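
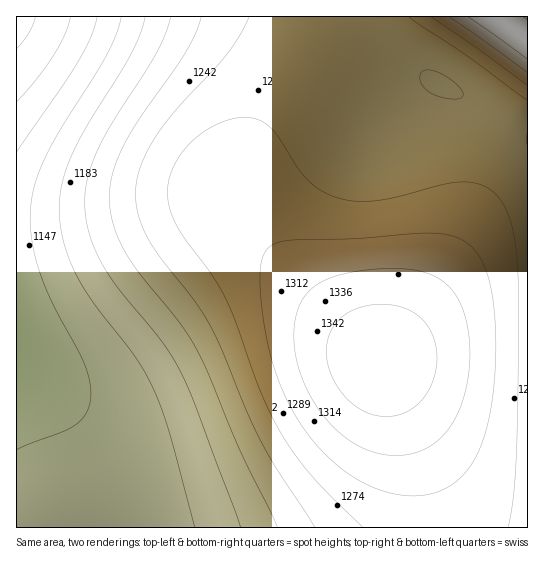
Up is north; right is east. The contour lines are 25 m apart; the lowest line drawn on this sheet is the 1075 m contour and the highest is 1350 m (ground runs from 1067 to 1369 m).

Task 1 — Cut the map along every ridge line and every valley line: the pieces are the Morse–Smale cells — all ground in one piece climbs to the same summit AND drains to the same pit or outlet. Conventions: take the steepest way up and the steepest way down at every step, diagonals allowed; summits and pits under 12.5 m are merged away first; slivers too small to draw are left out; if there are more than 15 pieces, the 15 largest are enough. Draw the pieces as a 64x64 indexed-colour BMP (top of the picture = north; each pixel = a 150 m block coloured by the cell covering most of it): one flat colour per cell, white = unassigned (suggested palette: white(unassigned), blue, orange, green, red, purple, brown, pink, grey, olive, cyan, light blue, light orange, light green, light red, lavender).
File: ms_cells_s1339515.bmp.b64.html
<image width="64" height="64" href="data:image/bmp;base64,Qk12CAAAAAAAAHYAAAAoAAAAQAAAAEAAAAABAAQAAAAAAAAIAAATCwAAEwsAABAAAAAAAAAA////ALR3HwAOf/8ALKAsACgn1gC9Z5QAS1aMAMJ34wB/f38AIr28AM++FwDox64AeLv/AIrfmACWmP8A1bDFABERERERERERERERERERERERERERERERERERERERERERERERERERERERERERERERERERERERERERERERERERERERERERERERERERERERERERERERERERERERERERERERERERERERERERERERERERERERERERERERERERERERERERERERERERERERERERERERERERERERERERERERERERERERERERERERERERERERERERERERERERERERERERERERERERERERERERERERERERERERERERERERERERERERERERERERERERERERERERERERERERERERERERERERERERERERERERERERERERERERERERERERERERERERERERERERERERERERERERERERERERERERERERERERERERERERERERERERERERERERERERERERERERERERERERERERERERERERERERERERERERERERERERERERERERERERERERERERERERERERERERERERERERERERERERERERERERERERERERERERERERERERERERERERERERERERERERERERERERERERERERERERERERERERERERERERERERERERERERERERERERERERERERERERERERERERERERERERERERERERERERERERERERERERERERERERERERERERERERERERERERERERERERERERERERERERERERERERERERERERERERERERERERERERERERERERERERERERERERERERERERERERERERERERERERERERERERERERERERERERERERERERERERERERERERERERERERERERERERERERERERERERERERERERERERERERERERERERERERERERERERERERERERERERERERERERERERERERERERERERERERERERERERERERERERERERERERERERERERERERERERERERERERERERERERERERERERERERERERERERERERERERERERERERERERERERERERERERERERERERERERERERERERERERERERERERERERERERERERERERERERERERERERERERERERERERERERERERERERERERERERERERERERERERERERERERERERERERERERERERERERERERERERERERERERERERERERERERERERERERERERERERERERERERERERERERERERERERERERERERERERERERERERERERERERERERERERERERERERERERERERERERERERERERERERERERERERERERERERERERERERERERERERERERERERERERERERERERERERERERERERERERERERERERERERERERERERERERERERERERERERERERERERERERERERERERERERERERERERERERERERERERERERERERERERERERERERERERERERERERERERERERERERERERERERERERERERERERERERERERERERERERERERERERERERERERERERERERERERERERERERERERERERERERERERERERERERERERERERERERERERERERERERERERERERERERERERERERERERERERERERERERERERERERERERERERERERERERERERERERERERERERERERERERERERERERERERERERERERERERERERERERERERERERERERERERERERERERERERERERERERERERERERERERERERERERERERERERERERERERERERERERERERERERERERERERERERERERERERERERERERERERERERERERERERERERERERERERERERERERERERERERERERERERERERERERERERERERERERERERERERERERERERERERERERERERERERERERERERERERERERERERERERERERERERERERERERERERERERERERERERERERERERERERERERERERERERERERERERERERERERERERERERERERERERERERERERERERERERERERERERERERERERERERERERERERERERERERERERERERERERERERERERERERIhERERERERERERERERERERERERERERERERERERERESIiEREREREREREREREREREREREREREREREREREREREiIiIREREREREREREREREREREREREREREREREREREREiIiIhERERERERERERERERERERERERERERERERERERIiIiIiERERERERERERERERERERERERERERERERERESIiIiIiIREREREREREREREREREREREREREREREREREiIiIiIiIhEREREREREREREREREREREREREREREREREiIiIiIiIiERERERERERERERERERERERERERERERERIiIiIiIiIiIRERERERERERERERERERERERERERERERIiIiIiIiIiIhERERERERERERERERERERERERERERERIiIiIiIiIiIiERERERERERERERERERERERERERERERIiIiIiIiIiIiMRERERERERERERERERERERERERERERIiIiIiIiIiIiMxEREREREREREREREREREREREREREREiIiIiIiIiIiMz"/>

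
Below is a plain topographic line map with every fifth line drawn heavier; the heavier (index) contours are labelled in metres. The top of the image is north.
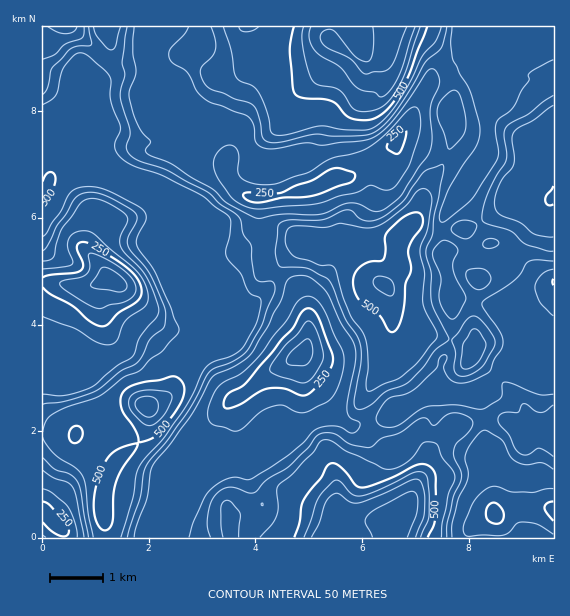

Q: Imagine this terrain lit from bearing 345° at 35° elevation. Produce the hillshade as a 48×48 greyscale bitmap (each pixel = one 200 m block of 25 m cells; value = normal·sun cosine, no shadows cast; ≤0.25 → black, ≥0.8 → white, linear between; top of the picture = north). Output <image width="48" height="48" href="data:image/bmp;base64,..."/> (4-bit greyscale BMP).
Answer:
<image width="48" height="48" href="data:image/bmp;base64,Qk32BAAAAAAAAHYAAAAoAAAAMAAAADAAAAABAAQAAAAAAIAEAAATCwAAEwsAABAAAAAAAAAAAAAAABEREQAiIiIAMzMzAERERABVVVUAZmZmAHd3dwCIiIgAmZmZAKqqqgC7u7sAzMzMAN3d3QDu7u4A////ALqId3RHmaq5mYm8qsy5iJmZYkVYrNyqvLiIiHU2mZq6mYm8qry6mZmZc0RHiru7u4Z4mYY1iZq7qpmrqay6vMuphVQ2d4mqmWaImodUeZm8y7qZqqzczv7bl2U1dmd3dVZnqohleZms7cy6uqzdzf//yXY0dmd3dVRGmodleJmb3tzd3KvMur7//IhleIiHdlRGmpdjSJmZq7vO7sq8urvf/qqYiYhlZVZnmqlyBImZmamr3uyrzMur7bqXiJhUVXh4maqVAFiZmZmavO7M3cyprLl1Z4dnZpmYmaqWMBeZmqmZmt/9zLzcq8p1VmaZiaqqmZl0MQOJq6qZmr3tuZve3LuYd3iqqszLqZhkQwBYq7uqqru7lmeb3szcurupu+/+26malkEWerzLu8u6p0NXnMzdy8yrzN7//szv64QTVorMzNy7unMjV6qZmqvMzLq87/7u3LgxREes3d3Lu5YyNHhjR5vLu5mZrO/9y6lhASNpzM3Lu6h1M1hzFIqpmZmZms7ty6mEEAEkequ6q6iIU0ioQliZmYiZmrvMzLmXZBAyNoqYmZmIhTWalUeJmJmaq7q8zLqZiFEjImh4d4mImFWbqXiZmaqqvMus26mZmYQkMkZ4ZYmImZm8u6mZmqqrzM3MyoiZmZc0VEZ3VoiIiaq926mZmqu8vN/sqImZmZlkVUV3eId3iJqruZmZmrzMvM7rdpmZmZqVV1Z3iHd3h3iZdleJmpmImrqXZ5mZmZq5ZmVnmYiId2eHdlVoiEMiWHU0WJmZmpm6ZENXmruod3iImYZWZRNFVTETeZmZmqmZczNXm7y5iImqu6l2UzZ4YyM1iZmZmZiahmd4maqph3iaq7qGQzV2RHiJmZmYiJmamImqmaqYZUZneJl2RCNVWJvLmZmYh4qqu7u7u8y6ZEh3ZlZmVUE2iJq7qZmJmZq87//tze/9plrLp1VXd2Mld2VomZmazN3u////7N7/2UfNuXZ4iHYyMyJHiZq8zczM3u7v/bzv62Wbu6iJmYdSEjV4mrzdyoZmeJve7bvO7JV6vMqZmZh1VXirvN3cuXZmVEWLu8u87qdorNypmamYiJrN7dy5mZiIh2Q1eKqr3shmm925mZmZmZvN3LmYiJh2eIZEVWirvMp1ebupmZmZmIiaqZiYd5hSI1VDMySKu7qGaJmZmZmZmHZ5qZmZiIl0EBMyEAA4uqmHeJq6mZmZmYeKqqmZiIiIZDMzIQADmpiIiaztuqmZmZmZmZmYdmaJiHZnYyAAaamImb3e3NuZmZiZmZmGZVZ4mId3ZVIAKLuZmau83tuZmId4mZh1VWZ5mXZWZ2UQB7y5mZmrvLupmYZomYh3Z3eJmYZmd2ZAA5u6mJmaq7y5qpd3iHeJmIiJmYiHd4diAWmpiImqqs3buoiIiHebqZmZmZhmeZh0ETeZiImqu87+yWaImamaqZqZmZdmiqmGIiWKqpmqq6z/t2Z4mruZmaqpmpiImpmXM0R5qqqpmZzulnVomruYiau6mqmZmZmYM1RpqqqpmQ=="/>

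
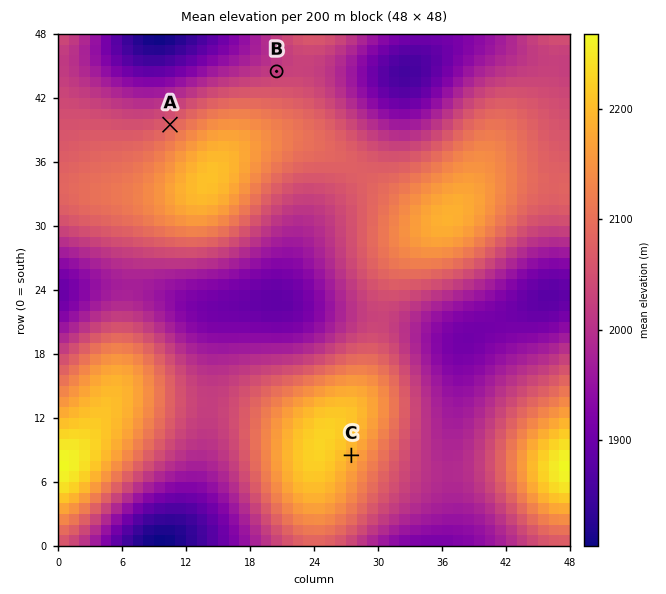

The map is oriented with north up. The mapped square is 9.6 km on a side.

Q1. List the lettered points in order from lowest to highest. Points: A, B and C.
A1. B A C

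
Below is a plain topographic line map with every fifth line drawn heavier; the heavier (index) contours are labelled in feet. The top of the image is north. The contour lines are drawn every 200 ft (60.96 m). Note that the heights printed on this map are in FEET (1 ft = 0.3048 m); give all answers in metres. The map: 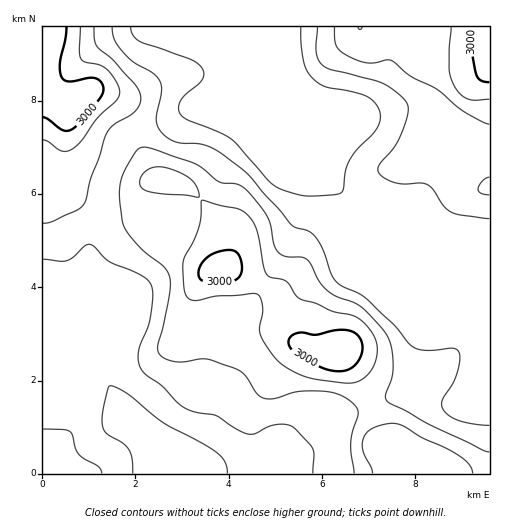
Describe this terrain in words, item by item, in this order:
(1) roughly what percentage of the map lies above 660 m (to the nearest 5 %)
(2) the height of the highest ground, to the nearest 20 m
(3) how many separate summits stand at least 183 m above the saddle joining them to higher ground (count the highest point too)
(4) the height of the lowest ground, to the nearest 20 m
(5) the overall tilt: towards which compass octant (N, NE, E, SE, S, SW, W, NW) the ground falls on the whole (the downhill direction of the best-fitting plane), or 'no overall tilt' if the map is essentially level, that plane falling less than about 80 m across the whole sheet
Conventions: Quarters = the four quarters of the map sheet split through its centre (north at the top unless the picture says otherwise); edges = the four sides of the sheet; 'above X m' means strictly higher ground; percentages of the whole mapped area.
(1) Roughly 90 % of the ground is higher than 660 m.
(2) About 960 m is the highest elevation on the sheet.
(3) There are 3 summits with 183 m or more of prominence.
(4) The lowest point is down at roughly 620 m.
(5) No overall tilt - high and low ground are spread across the sheet.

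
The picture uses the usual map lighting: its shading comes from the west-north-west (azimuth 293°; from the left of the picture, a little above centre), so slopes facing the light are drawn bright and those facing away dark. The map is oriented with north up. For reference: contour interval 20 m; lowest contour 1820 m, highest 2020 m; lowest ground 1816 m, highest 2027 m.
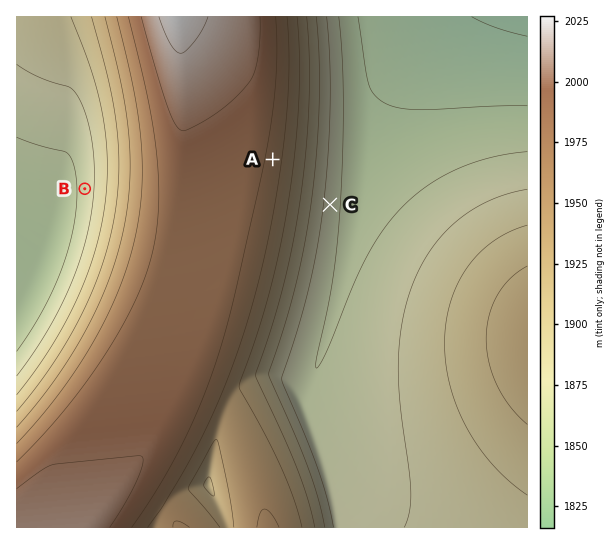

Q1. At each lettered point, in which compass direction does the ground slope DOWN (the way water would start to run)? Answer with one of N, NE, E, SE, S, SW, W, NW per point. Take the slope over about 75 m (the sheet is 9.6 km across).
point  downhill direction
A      E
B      W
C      E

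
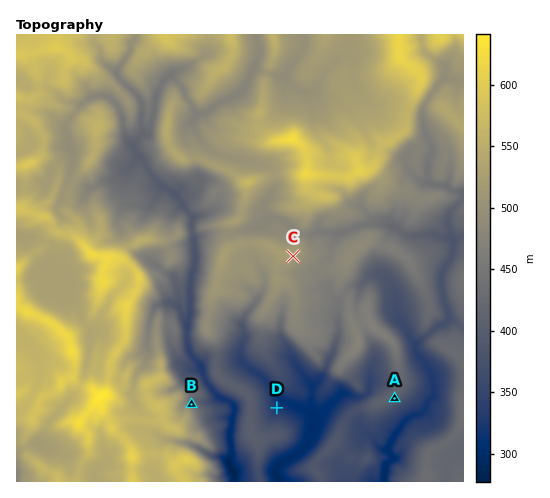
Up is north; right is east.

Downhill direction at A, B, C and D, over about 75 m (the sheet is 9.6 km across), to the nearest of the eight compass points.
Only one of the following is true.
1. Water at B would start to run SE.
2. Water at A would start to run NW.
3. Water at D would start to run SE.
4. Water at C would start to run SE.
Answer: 4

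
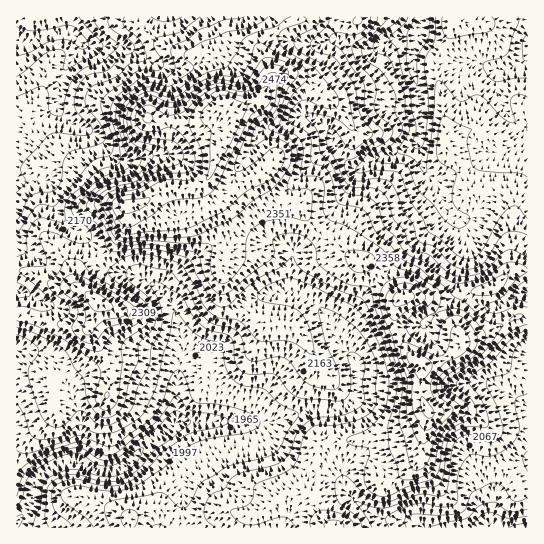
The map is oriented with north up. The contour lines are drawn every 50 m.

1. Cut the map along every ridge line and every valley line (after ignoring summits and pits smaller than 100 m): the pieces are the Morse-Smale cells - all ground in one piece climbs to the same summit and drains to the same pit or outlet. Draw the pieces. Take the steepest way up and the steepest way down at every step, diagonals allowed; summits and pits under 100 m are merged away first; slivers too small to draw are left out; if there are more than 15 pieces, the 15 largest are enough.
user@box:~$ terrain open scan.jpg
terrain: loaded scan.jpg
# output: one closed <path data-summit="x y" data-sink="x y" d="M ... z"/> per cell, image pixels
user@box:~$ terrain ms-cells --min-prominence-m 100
<path data-summit="227 107" data-sink="17 522" d="M261 175l-7 1-25 16-10-1-12-12-12 9-29 1-23 14-14 2-2 2-2 20-12 18-14 12 2 6 8 8 26 4 18 9 19 21 11 37 0 12-4 12-2 25-2 4-6-6-18-4-22-13-16-3-28 7-9 7-3 13-13-22-14-15-13-7-17-2 1 178 318-1-1-2-9-2-4-5-5-17-9-11-2-9 14-39 13-1-1-31 16-3 9-8 1-34-18-23-15-29-18-16-15-5-2-5 4-36 20-4 12-12-16-14-10-18-16-2-9-4z"/><path data-summit="227 107" data-sink="421 29" d="M527 16l-229 0-1 4-7 1-11 7-15 14-3 8 10 21-2 14-10 15-17 8-11 2 1 12-15 29-9 30 11 10 10 1 25-16 7-1 13 22 9 4 16 2 10 18 17 15 7-10 4-17 20-38 18-12 22-6 17-8 4-4 5 25 4 8 9 9 8 23 16 16 5 12 2 16-7 28 3 15 3 3 7-4 24-7 12-12 19-4z"/><path data-summit="227 107" data-sink="17 41" d="M297 16l-280 0-1 165 26-1 5 3 6 23 6 9 33 30 6 11 4-1 11-10 12-18 2-20 2-2 14-2 23-14 29-1 14-11 8-26 15-29-1-12 11-2 17-8 10-15 2-14-10-21 3-8 15-14 11-7 7-1z"/><path data-summit="419 363" data-sink="527 527" d="M506 323l-17 9-24 8-18 17-13 7-13 2 0 31 7 13 0 5-6 6-31 14-20 1-12 4-26 1 0 12 8 20 2 9 1-9 6-9 9-5 8 0 17 11 23 45 11 10 5 3 70 0-1-13 8-21 7-6 21-9 0-129-13-13z"/><path data-summit="419 363" data-sink="17 522" d="M326 236l-16 12-17 3-4 36 2 5 15 5 18 16 15 29 18 23-1 34-9 8-16 3 1 31 27-1 12-4 30-4 17-8 10-9 0-5-7-13 0-31 13-2 17-9 10-12-2-9-34-34-15-4-9 1-31-33-16-5z"/><path data-summit="419 363" data-sink="421 29" d="M418 141l-4 4-17 8-22 6-18 12-20 38-4 17-6 11 27 22 16 5 31 33 9-1 15 4 32 32 0-15 8-20-4-8-1-11 7-28 0-11-7-17-16-16-8-23-9-9-4-8z"/><path data-summit="97 301" data-sink="17 522" d="M98 257l-13 6-5 4-4 11 1 8 20 16 0 7-8 18-10 1-42-9-12 24-9 6 2 2 19 2 9 6 14 15 13 22 3-13 9-7 28-7 16 3 22 13 18 4 6 6 2-4 2-25 4-12 0-12-11-37-19-21-18-9-26-4z"/><path data-summit="97 301" data-sink="17 41" d="M42 180l-26 2 0 108 14 5 9 7-2 17 34 8 18 1 6-11 2-15-20-16-1-8 4-11 5-4 14-6-7-12-33-30-6-9-4-20z"/><path data-summit="227 107" data-sink="527 527" d="M331 441l-12 1-14 39 2 9 9 11 9 22 9 2 1 3 88-1-16-12-20-41-12-11-8-4-8 0-5 2-9 9-2 13z"/><path data-summit="227 107" data-sink="527 291" d="M527 269l-16 3-14 13-24 7-6 5 18 10 8 1 8-3-1 4 6 14 13-7 8 0z"/><path data-summit="227 107" data-sink="527 527" d="M527 480l-20 8-7 6-8 21 0 11 2 2 34-1z"/><path data-summit="419 363" data-sink="527 291" d="M466 296l-6 10-3 11 0 14 5 12 43-20-4-18-8 3-8-1z"/><path data-summit="227 107" data-sink="17 41" d="M19 291l-3 0 0 23 10 1 9 4 4-9 0-8-9-7z"/><path data-summit="227 107" data-sink="17 522" d="M26 315l-10 0 1 33 8-5 11-24z"/><path data-summit="227 107" data-sink="527 527" d="M527 316l-8 0-12 6 8 15 12 12z"/>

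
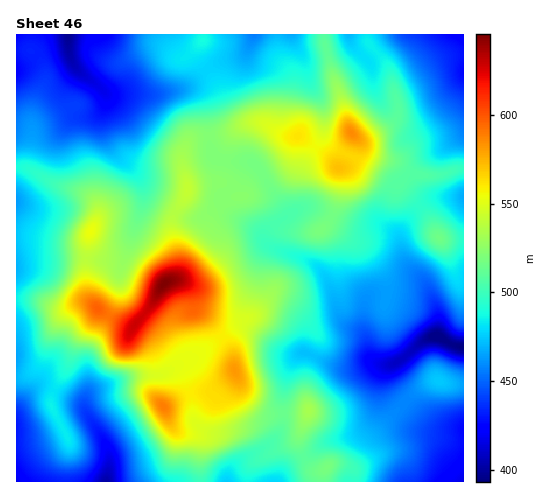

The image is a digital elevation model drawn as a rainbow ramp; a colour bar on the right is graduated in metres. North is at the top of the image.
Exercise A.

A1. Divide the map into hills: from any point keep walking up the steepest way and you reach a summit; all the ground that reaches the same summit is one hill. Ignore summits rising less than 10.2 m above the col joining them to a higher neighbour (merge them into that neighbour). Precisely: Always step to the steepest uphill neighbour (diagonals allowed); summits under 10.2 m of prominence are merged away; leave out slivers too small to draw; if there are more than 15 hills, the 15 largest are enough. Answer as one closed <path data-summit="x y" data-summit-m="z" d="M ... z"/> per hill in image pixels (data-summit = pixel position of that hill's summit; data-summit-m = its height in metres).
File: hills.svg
<path data-summit="164 284" data-summit-m="646" d="M78 70l-8 23 1 12 10 11 15-2 9-8-4 11 4 18 10 19 23 23 5 12 0 14-14 44-7 12-23 1-11-2-31 0-25 1-16 4 1 219 88 0 4-13 0-14-7-18-16-24-1-12 2-5 12-8 30-11 33-2 33-18 43-31 11 1 36 25 21 0 37 16 11 0 16-6 21 3 14-8 20-17 12-4 1-23-9-24-22-25-7-24-9-10-7-4-28 2-45-20-12 1-12 7-4-10-28-42-6-3-24 0-8-2-5-5-6-49-2-7-7-7-15-2-28 6-45 0z"/><path data-summit="351 133" data-summit-m="586" d="M463 34l-65 0-16 12-13 12-4 0-12-12-4-10-2 7-8 5-34 7-8-8-5-13-39 0-2 10-8 11-21 6-12 6-18 16-10 5 13 2 9 8 8 56 5 5 8 2 24 0 6 3 28 42 4 10 12-7 12-1 45 20 28-2 12 8 4 9 1-11 9-15 17-16 15-4-14-2-7-6-5-10 2-13 6-6 40-26z"/><path data-summit="91 231" data-summit-m="554" d="M68 41l-2 3-23 6-15 13-12 5 1 195 15-4 25-1 31 0 11 2 23-1 7-12 14-44 0-14-5-12-23-23-8-13-6-21 3-12-12 8-11 0-10-11-1-12 8-18 0-4-7-12z"/><path data-summit="164 407" data-summit-m="590" d="M178 370l-6 0-10 5-33 2-30 11-12 8-2 5 1 12 16 24 7 18-3 27 121-1 6-17-3-16-10-13-17-5-7-7-7-36-6-13z"/><path data-summit="235 369" data-summit-m="582" d="M246 326l-10 1-41 30-24 12 9 2 6 10 10 42 7 7 17 5 6 7 7 15-1 11 11-9 23-12 11-11 6-14 0-28 5-22 3-8 9-10-12 0-10-5z"/><path data-summit="308 410" data-summit-m="533" d="M306 352l-6 2-6 6-6 12-5 22 0 28-6 14-11 11-28 15-8 10-2 10 50 0 5-10 9-9 16-8 18-13 21-4 14-6 13-15 5-16 1-22 5-11 5-4-20-2-16 6-11 0z"/><path data-summit="203 40" data-summit-m="488" d="M252 34l-183 0-1 17 6 15 32 28 48 1 27-6 11-6 18-16 12-6 21-6 8-11z"/><path data-summit="439 238" data-summit-m="516" d="M463 197l-25 0-11 4-17 16-9 15 0 15 3 13 22 23 10 22 2 8-1 23 22 11 5-1z"/><path data-summit="439 381" data-summit-m="475" d="M439 336l-14 4-20 17-13 7-3 5 1 10 12 18 29 27 15 6 17 0 1-83-10-1z"/>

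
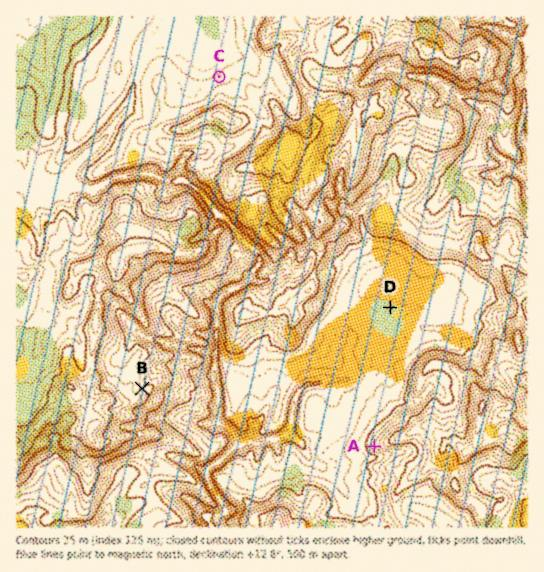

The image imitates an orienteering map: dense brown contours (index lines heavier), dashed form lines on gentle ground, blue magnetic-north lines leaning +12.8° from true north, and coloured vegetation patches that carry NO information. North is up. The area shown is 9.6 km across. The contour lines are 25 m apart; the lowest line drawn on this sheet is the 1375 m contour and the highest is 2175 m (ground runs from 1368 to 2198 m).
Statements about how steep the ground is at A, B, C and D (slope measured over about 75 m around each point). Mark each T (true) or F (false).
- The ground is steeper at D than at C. F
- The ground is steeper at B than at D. T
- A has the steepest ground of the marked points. T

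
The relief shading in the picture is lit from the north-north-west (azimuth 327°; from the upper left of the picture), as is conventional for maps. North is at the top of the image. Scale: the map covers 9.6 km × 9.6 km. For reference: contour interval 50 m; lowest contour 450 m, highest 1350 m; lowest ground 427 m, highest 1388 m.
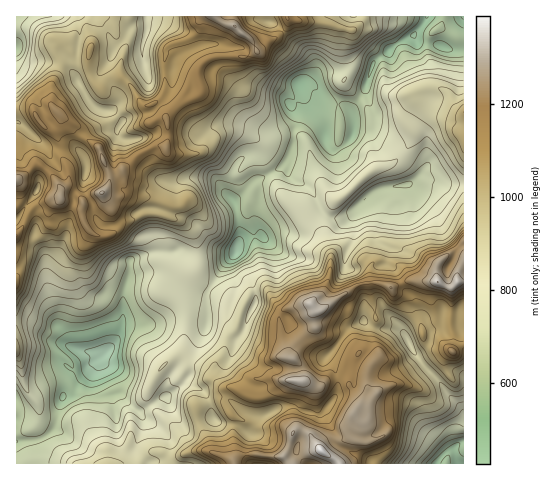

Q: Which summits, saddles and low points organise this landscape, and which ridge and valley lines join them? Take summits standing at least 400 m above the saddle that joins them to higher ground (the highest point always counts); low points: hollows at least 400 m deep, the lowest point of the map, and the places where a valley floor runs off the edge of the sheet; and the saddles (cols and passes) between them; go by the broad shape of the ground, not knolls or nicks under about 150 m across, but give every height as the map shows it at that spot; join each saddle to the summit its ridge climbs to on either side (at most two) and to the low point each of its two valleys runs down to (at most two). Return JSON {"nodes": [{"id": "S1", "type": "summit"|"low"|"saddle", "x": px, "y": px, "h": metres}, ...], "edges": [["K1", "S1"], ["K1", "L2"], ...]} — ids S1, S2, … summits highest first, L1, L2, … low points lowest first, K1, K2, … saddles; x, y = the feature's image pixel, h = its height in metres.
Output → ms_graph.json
{"nodes": [
{"id": "S1", "type": "summit", "x": 321, "y": 451, "h": 1388},
{"id": "S2", "type": "summit", "x": 102, "y": 193, "h": 1306},
{"id": "L1", "type": "low", "x": 108, "y": 351, "h": 427},
{"id": "L2", "type": "low", "x": 459, "y": 463, "h": 503},
{"id": "L3", "type": "low", "x": 17, "y": 48, "h": 601},
{"id": "K1", "type": "saddle", "x": 222, "y": 56, "h": 1172},
{"id": "K2", "type": "saddle", "x": 337, "y": 378, "h": 1155},
{"id": "K3", "type": "saddle", "x": 185, "y": 308, "h": 775}],
"edges": [["K1", "S2"], ["K1", "L1"], ["K1", "L3"], ["K2", "S1"], ["K2", "L1"], ["K2", "L2"], ["K3", "S1"], ["K3", "S2"], ["K3", "L1"]]}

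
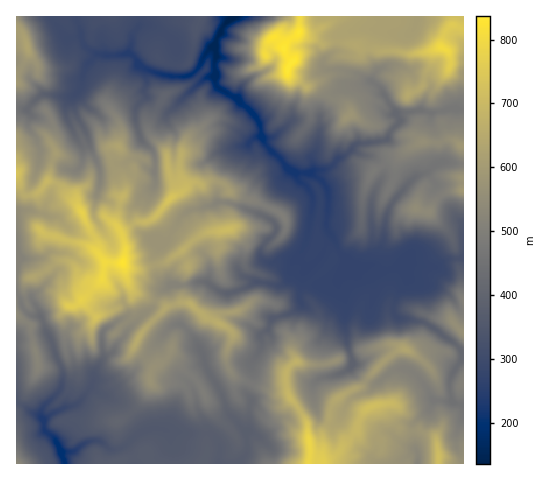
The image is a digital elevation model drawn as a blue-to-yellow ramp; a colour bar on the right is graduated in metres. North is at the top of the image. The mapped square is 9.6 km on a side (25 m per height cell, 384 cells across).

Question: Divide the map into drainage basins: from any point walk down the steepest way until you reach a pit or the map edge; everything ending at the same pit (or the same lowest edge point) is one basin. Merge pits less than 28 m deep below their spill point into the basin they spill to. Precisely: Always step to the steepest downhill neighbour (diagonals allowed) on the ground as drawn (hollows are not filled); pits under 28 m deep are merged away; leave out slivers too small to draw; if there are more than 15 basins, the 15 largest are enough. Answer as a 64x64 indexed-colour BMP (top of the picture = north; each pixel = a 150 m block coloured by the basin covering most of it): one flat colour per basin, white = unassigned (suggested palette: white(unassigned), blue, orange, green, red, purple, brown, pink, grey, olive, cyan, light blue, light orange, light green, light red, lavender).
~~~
<image width="64" height="64" href="data:image/bmp;base64,Qk12CAAAAAAAAHYAAAAoAAAAQAAAAEAAAAABAAQAAAAAAAAIAAATCwAAEwsAABAAAAAAAAAA////ALR3HwAOf/8ALKAsACgn1gC9Z5QAS1aMAMJ34wB/f38AIr28AM++FwDox64AeLv/AIrfmACWmP8A1bDFACIiIiIiIiIiIiIiIiIiIiIiIiIiIhEzMzMzMzMzMxERIiIiIiIiIiIiIiIiIiIiIiIiIiIiEREzMzMzMzMzEREiIiIiIiIiIiIiIiIiIiIiIiIiIiIRERMzMzMzMzMRESIiIiIiIiIiIiIiIiIiIiIiIiIiIhERETMzMzMzMxERIiIiIiIiIiIiIiIiIiIiIiIiIiIiERERMzMzMzMREREiIiIiIiIiIiIiIiIiIiIiIiIiIiIRERETMzMxERERESIiIiIiIiIiIiIiIiIiIiIiIiIiIRERERMzMxERERERIiIiIiIiIiIiIiIiIiIiIiIiIiIhERERETMxEREREREiIiIiIiIiIiIiIiIiIiIiIiIiIhERERERERERERERESIiIiIiIiIiIiIiIiIiIiIiIiIhERERERERERERERERIiIiIiIiIiIiIiIiIiIiIiIiIiEREREREREREREREREiIiIiIiIiIiIiIiIiIiIiIhERERERERERERERERERESIiIiIiIiIiIiIiIiIiIiERERERERERERERERERERERIiIiIiIiIiIiIiIiIiIiEREREREREREREREREREREREiIiIiIiIiIiIhEiIiIiIRERERERERERERERERERERESIiIiIiIiIiIhERIiIiIhERERERERERERERERERERERIiIiIiIiIiIhEREiIiIiEREREREREREREREREREREREiIiIiIiIiIiERERIiIiIhERERERERERERERERERERESIiIiIiIiIiIhEREiIiIiERERERERERERERERERERERIiIiIiIiIiIiIRERIiIiEREREREREREREREREREREREiIiIiIiIiIiIiERESIhERERERERERERERERERERERESIiIiIiIiIiIiIhERERERERERERERERERERERERERERIiIiIiIiIiIiIiEREREREREREREREREREREREREREREiIiIiIiIiIiIhERERERERERERERERERERERERERERESIiIiIiIiIiIRERERERERERERERERERERERERERERERIiIiIiIiIiIRERERERERERERERERERERERERERERERESIiIiIREiIhERERERERERERERERERERERERERERERERERIiIhERIiERERERERERERERERERERERERERERERERERESIhEREiERERERERERERERERERERERERERERERERERERERERERERERERERERERERERERERERERERERERERERERERERERERERERERERERERERERERERERERERERERERERERERERERERERERERERERERERERERERERERERERERERERERERERERERERERERERERERERERERERERERERERERERERERERERERERERERERERERERERERERERERERERERERERERERERERERERERERERERERERERERERERERERERERERERERERERERERERERERERERERERERERERERERERERERERERERERERERERERERERERERERERERERERERERERERERERERERERERERERERERERERERERERERERERERERERERERERERERERERERERERERERERERERERERERERERERERERERERERERERERERERERERERERERERERERERERERERERERERERERERERERERERERERERERERERERERERERERERERERERERERERERERERERERERERERERERERERERERERERERERERERERERERERERERERERERERERERERERERERERERERERERERERERERERERERERERERERERERERERERERERERERERERERERERERERERERERERERERERERERERERERERERERERERERERERERERERERERERERERERERERERERERERERERERERERERERERERERERERERERERERERERERERERERERERERERERERERERERERERERERERERERERERERERERERERERERERERERERERERERERERERERERERERERERERERERERERERERERERERERERERERERERERERERERERERERERERERERERERERERERERERERERERERERERERERERERERERERERERERERERERERERERERERERERERERERERERERERERERERERERERERERERERERERERERERERERERERERERERERERERERERERERERERERERERERERERERERERERERERERERERERERERERERERERERERERERERERERERERERERERERERERERERERERERERERERERERERERERERERERERERERERERERERERERERERERERERERERERERERERERERERERERERERERERERERERERERERERERERERERERERERERERERERERERERERERERERERERERERERERERERERERERERERERERERERERERERERERERERERERERERERERERERERERERERERERERERERERERERERERERERERERERERERERERERERERERERERERERERERERERERERERERERERERERERERERERERERERERERERERERERERERERERERERERERERERERERERERERERERERERERERERERER"/>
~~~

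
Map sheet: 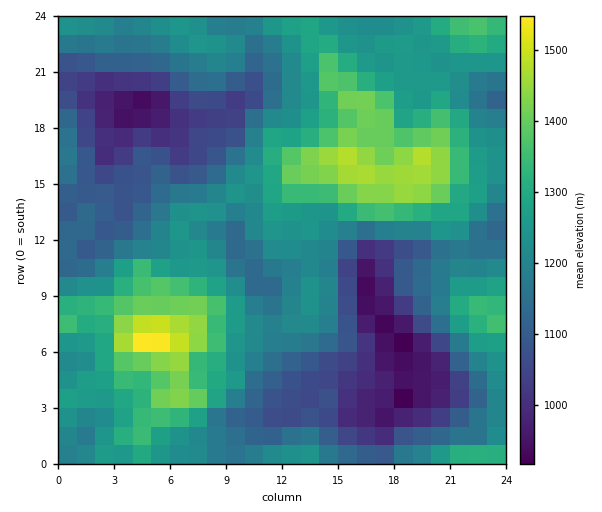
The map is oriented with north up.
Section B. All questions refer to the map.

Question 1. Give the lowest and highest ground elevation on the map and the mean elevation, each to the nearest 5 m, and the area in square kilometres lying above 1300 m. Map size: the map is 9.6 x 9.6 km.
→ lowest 900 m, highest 1570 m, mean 1205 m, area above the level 19.9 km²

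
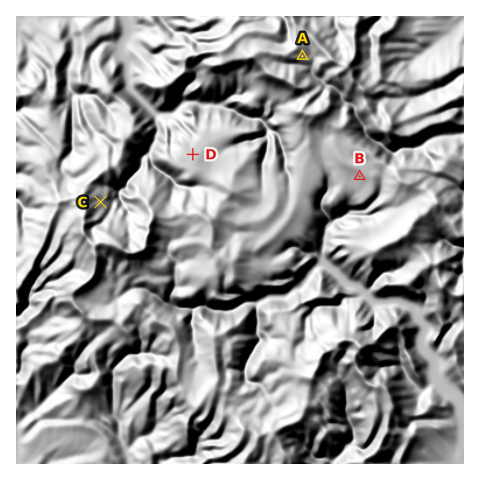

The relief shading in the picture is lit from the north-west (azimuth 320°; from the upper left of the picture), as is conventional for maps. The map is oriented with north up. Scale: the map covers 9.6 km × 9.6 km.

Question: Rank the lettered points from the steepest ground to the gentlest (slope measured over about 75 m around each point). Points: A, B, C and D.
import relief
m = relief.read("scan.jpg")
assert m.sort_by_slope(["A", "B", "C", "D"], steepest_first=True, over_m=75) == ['C', 'A', 'B', 'D']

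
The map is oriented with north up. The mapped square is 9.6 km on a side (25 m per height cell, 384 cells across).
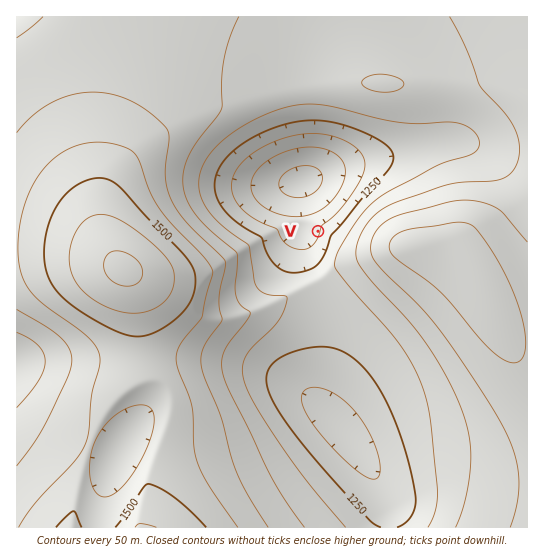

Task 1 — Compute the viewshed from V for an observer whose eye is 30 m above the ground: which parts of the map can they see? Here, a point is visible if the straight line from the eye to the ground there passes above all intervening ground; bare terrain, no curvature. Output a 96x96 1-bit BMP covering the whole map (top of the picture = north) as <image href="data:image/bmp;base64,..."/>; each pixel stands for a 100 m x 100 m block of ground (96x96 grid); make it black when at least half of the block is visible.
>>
<image width="96" height="96" href="data:image/bmp;base64,Qk2+BAAAAAAAAD4AAAAoAAAAYAAAAGAAAAABAAEAAAAAAIAEAAATCwAAEwsAAAIAAAAAAAAA////AAAAAAAAAAAAAAAAAAAAAAAAAAAAAAAAAAAAAAAAAAAAAAAAAAAAAAAAAAAAAAAAAAAAAAAAAAAAAAAAAAAAAAAAAAAAAAAAAAAAAAAAAAAAAAAAAAAAAAAAAAAAAAAAAAAAAAAAAAAAAAAAAAAAAAAAAAAAAAAAAAAAAAAAAAAAAAAAAAAAAAAAAAAAAAAAAAAAAAAAAAAAAAAAAAAAAAAAAAAAAAAAAAAAAAAAAAAAAAAAAAAAAAAAAAAAAAAAAAAAAAAAAAAAAAAAAAAAAAAAAAAAAAAAAAAAAAAAAAAAAAAAAAAAAAAAAAAAAAAAAAAAAAAAAAAAAAAAAAAAAAAAAAAAAAAAAAAAAAAAAAAAAAAAAAAAAAAAAAAAAAAAAAAAAAAAAAAAAAAAAAAAAAAAAAAAAAAAAAAAAAAAAAAAAAAAAAAAAAAAAAAAAAAAAAAAAAAAAAAAAAAAAAAAAAAAAAAAAAAAAAAAAAAAAAAAAAAAAAAAAAAAAAAAAAAAAAAAAAAAAAAAAAAAAAAAAAAAAAAAAAAAAAAAAAAAAAAAAAAAAAAAAAAAAAAAAAAAAAAAAAAAAAAAAAAAAAAAAAAAAAAAAAAAAAAAAAAAAAAAAAAAAAAAAAAAAAAAH4AAAAAAAAAAAAAAP/gAAAAAAAAAAAAAf/4AAAAAAAAAAAAAf/+AAAAAAAAAAAAAf//gAAAAAAAAAAAAf//4AAAAAAAAAAAA///+AAAAAAAAAAAB////gAAAAAAAAAAD////wAAAAAAAAAAP////4AAAAAAAAAAf////4AAAAAAAAAA/////8AAAAAAAAAA/////8AAAAAAAAAB//////+AAAAAAAAD//////+AAAAAAAAD///////AAAAAAAAH///////AAAAAAAAH///////AAAAAAAAH///////AAAAAAAAP//////+AAAAAAAAP//////+AAAAAAAAP//////+AAAAAAAAf//////+AAAAAAAAf//////+AAAAAAAAf//////+AAAAAAAAf//////+AAAAAAAAP///////AAAAAAAAP///////gAAAAAAAP///////4AAAAAAAH///////8AAAAAAAD////////AAAAAAAB////////gAAAAAAA////////wAAAAAAAf///////8AAAAAAAP///////+AAAAAAAD////////AAAAAAAA////////wAAAAAAAP///////4AAAAAAAD///////+AAAAAAAA////////gAAAAAAAH///////4AAAAAAAAf////j/+AAAAAAAAB///4A//gAAAAAAAAA/4AAP/wAAAAAAAAAAAAAA/4AAAAAAAAAAAAAAP8AAAAAAAAAAAAAAP4AAAAAAAAAAAAAAH4AAAAAAAAAAAAAAHwAAAAAAAAAAAAAADwAAAAAAAAAAAAAADgAAAAAAAAAAAAAABgAAAAAAAAAAAAAAAAAAAAAAAAAAAAAAAAAAAAAAAAAAAAAAAAAAAAAAAAAAAAAAAAAAAAAAAAAAAAAAAA="/>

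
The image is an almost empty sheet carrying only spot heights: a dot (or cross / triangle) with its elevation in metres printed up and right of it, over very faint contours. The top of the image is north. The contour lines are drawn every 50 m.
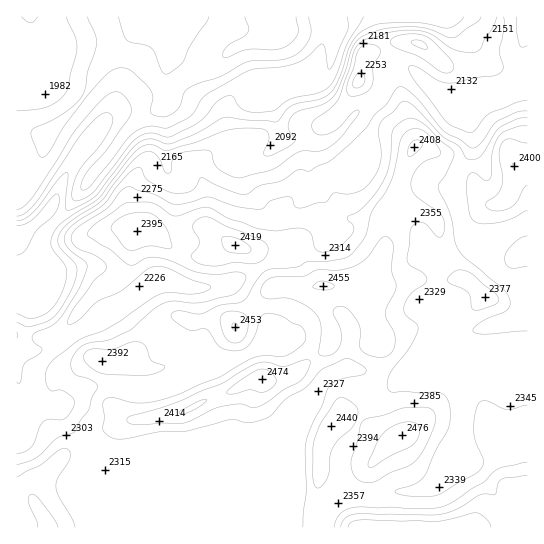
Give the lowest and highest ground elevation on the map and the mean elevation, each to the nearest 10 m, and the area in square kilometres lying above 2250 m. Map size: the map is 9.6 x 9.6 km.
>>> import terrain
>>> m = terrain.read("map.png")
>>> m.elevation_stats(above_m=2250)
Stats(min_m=1830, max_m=2530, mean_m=2240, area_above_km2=56.9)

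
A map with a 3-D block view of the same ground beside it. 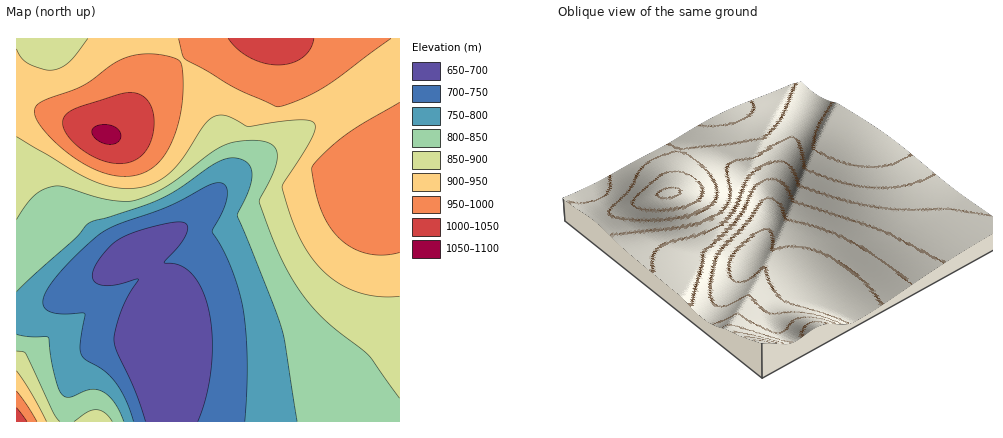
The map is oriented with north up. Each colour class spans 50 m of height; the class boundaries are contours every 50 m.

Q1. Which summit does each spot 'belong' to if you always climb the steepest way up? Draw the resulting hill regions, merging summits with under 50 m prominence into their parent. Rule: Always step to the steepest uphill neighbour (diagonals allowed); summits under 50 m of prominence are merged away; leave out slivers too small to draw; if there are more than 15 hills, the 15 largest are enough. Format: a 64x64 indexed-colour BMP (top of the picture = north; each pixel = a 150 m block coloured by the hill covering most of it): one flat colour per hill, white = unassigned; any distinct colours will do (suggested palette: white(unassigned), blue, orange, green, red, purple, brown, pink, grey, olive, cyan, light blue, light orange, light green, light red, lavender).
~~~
<image width="64" height="64" href="data:image/bmp;base64,Qk12CAAAAAAAAHYAAAAoAAAAQAAAAEAAAAABAAQAAAAAAAAIAAATCwAAEwsAABAAAAAAAAAA////ALR3HwAOf/8ALKAsACgn1gC9Z5QAS1aMAMJ34wB/f38AIr28AM++FwDox64AeLv/AIrfmACWmP8A1bDFADMzMzMzMzMzMzMzMxERERERERERERERERERERERERERMzMzMzMzMzMzMzMzEREREREREREREREREREREREREREzMzMzMzMzMzMzMzMRERERERERERERERERERERERERETMzMzMzMzMzMzMzMxERERERERERERERERERERERERERMzMzMzMzMzMzMzMzEREREREREREREREREREREREREREzMzMzMzMzMzMzMzMRERERERERERERERERERERERERETMzMzMzMzMzMzMzMxERERERERERERERERERERERERERMzMzMzMzMzMzMzMzEREREREREREREREREREREREREREzMzMzMzMzMzMzMzMRERERERERERERERERERERERERETMzMzMzMzMzMzMzMxERERERERERERERERERERERERERMzMzMzMzMzMzMzMzEREREREREREREREREREREREREREzMzMzMzMzMzMzMzMRERERERERERERERERERERERERETMzMzMzMzMzMzMzMxERERERERERERERERERERERERERMzMzMzMzMzMzMzMzEREREREREREREREREREREREREREzMzMzMzMzMzMzMzMxERERERERERERERERERERERERETMzMzMzMzMzMzMzMzERERERERERERERERERERERERERMzMzMzMzMzMzMzMzMREREREREREREREREREREREREREzMzMzMzMzMzMzMzMxERERERERERERERERERERERERESIzMzMzMzMzMzMzMzERERERERERERERERERERERERERIiIjMzMzMzMzMzMzMREREREREREREREREREREREREREiIiIjMzMzMzMzMzMxERERERERERERERERERERERERESIiIiIjMzMzMzMzMxERERERERERERERERERERERERERIiIiIiIjMzMzMzMzEREREREREREREREREREREREREREiIiIiIiIjMzMzMzERERERERERERERERERERERERERESIiIiIiIiIzMzMzMRERERERERERERERERERERERERERIiIiIiIiIiIzMzMREREREREREREREREREREREREREREiIiIiIiIiIiIzMxERERERERERERERERERERERERERESIiIiIiIiIiIiMxERERERERERERERERERERERERERERIiIiIiIiIiIiIiEREREREREREREREREREREREREREREiIiIiIiIiIiIiIiERERERERERERERERERERERERERESIiIiIiIiIiIiIiIiERERERERERERERERERERERERERIiIiIiIiIiIiIiIiIhEREREREREREREREREREREREREiIiIiIiIiIiIiIiIiIhERERERERERERERERERERERESIiIiIiIiIiIiIiIiIiIRERERERERERERERERERERERIiIiIiIiIiIiIiIiIiIiEREREREREREREREREREREREiIiIiIiIiIiIiIiIiIiIhERERERERERERERERERERESIiIiIiIiIiIiIiIiIiIiIRERERERERERERERERERERIiIiIiIiIiIiIiIiIiIiIiEREREREREREREREREREREiIiIiIiIiIiIiIiIiIiIiIhERERERERERERERERERESIiIiIiIiIiIiIiIiIiIiIiIRERERERERERERERERERIiIiIiIiIiIiIiIiIiIiIiIkEREREREREREREREREREiIiIiIiIiIiIiIiIiIiIiIiRBERERERERERERERERESIiIiIiIiIiIiIiIiIiIiIiIkQRERERERERERERERERIiIiIiIiIiIiIiIiIiIiIiIkREQREREREREREREREREiIiIiIiIiIiIiIiIiIiIiIiREREERERERERERERERESIiIiIiIiIiIiIiIiIiIiIiJEREREERERERERERERERIiIiIiIiIiIiIiIiIiIiIiIkREREREEREREREREREREiIiIiIiIiIiIiIiIiIiIiIkRERERERBERERERERERESIiIiIiIiIiIiIiIiIiIiIiRERERERERBERERERERERIiIiIiIiIiIiIiIiIiIiIiJEREREREREQREREREREREiIiIiIiIiIiIiIiIiIiIiJEREREREREREQRERERERESIiIiIiIiIiIiIiIiIiIiIkREREREREREREERERERERIiIiIiIiIiIiIiIiIiIiIiREREREREREREREEREREREiIiIiIiIiIiIiIiIiIiIiREREREREREREREREERERESIiIiIiIiIiIiIiIiIiIiJERERERERERERERERBERERIiIiIiIiIiIiIiIiIiIiJERERERERERERERERERBEREiIiIiIiIiIiIiIiIiIiJEREREREREREREREREREQRESIiIiIiIiIiIiIiIiIiIkREREREREREREREREREREQRIiIiIiIiIiIiIiIiIiIkREREREREREREREREREREREEiIiIiIiIiIiIiIiIiIkRERERERERERERERERERERERCIiIiIiIiIiIiIiIiIiREREREREREREREREREREREREIiIiIiIiIiIiIiIiIiREREREREREREREREREREREREQiIiIiIiIiIiIiIiIiRERERERERERERERERERERERERCIiIiIiIiIiIiIiIiRERERERERERERERERERERERERE"/>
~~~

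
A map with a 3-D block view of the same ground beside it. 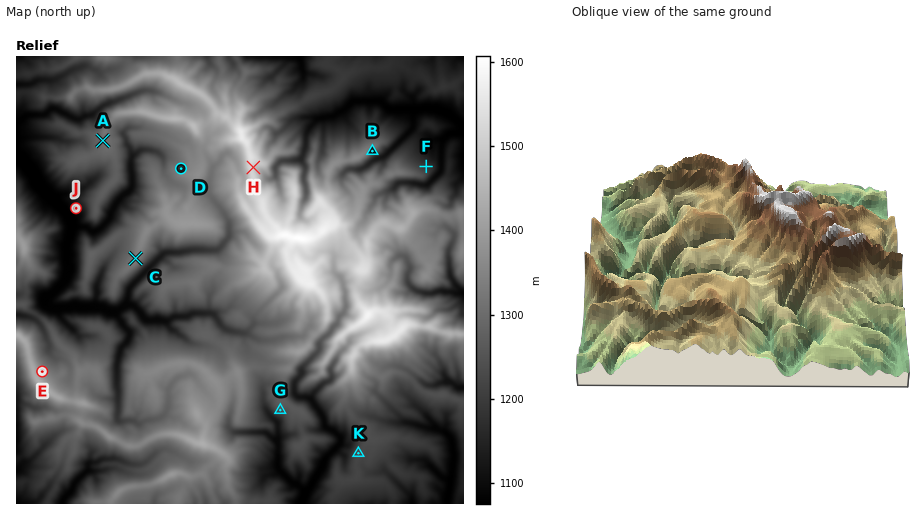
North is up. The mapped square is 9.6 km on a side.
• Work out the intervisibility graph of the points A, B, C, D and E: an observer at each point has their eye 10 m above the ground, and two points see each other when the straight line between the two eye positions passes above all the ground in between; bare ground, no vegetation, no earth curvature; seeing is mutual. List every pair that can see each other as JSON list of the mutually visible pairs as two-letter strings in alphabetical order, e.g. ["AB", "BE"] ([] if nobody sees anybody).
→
["AC", "AD", "AE", "CE"]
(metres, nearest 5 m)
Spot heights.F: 1180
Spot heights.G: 1230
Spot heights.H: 1505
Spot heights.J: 1105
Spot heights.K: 1225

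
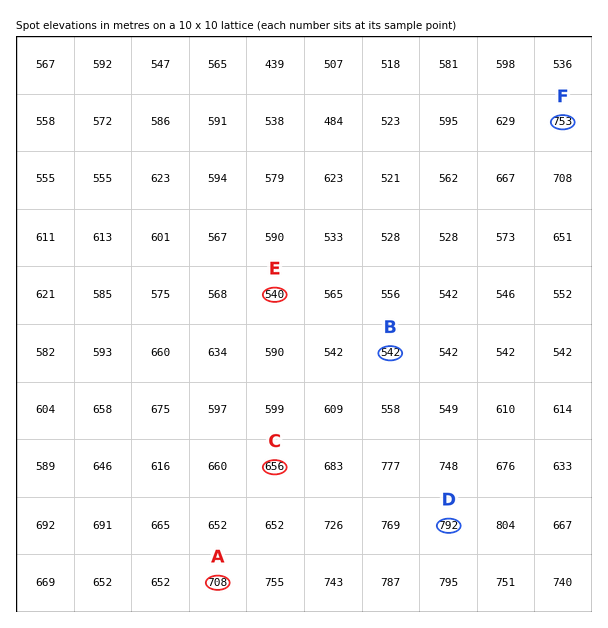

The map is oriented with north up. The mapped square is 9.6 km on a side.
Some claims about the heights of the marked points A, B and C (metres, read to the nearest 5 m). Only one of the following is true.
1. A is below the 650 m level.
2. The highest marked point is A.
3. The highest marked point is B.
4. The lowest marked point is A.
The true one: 2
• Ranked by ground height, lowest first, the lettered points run E F D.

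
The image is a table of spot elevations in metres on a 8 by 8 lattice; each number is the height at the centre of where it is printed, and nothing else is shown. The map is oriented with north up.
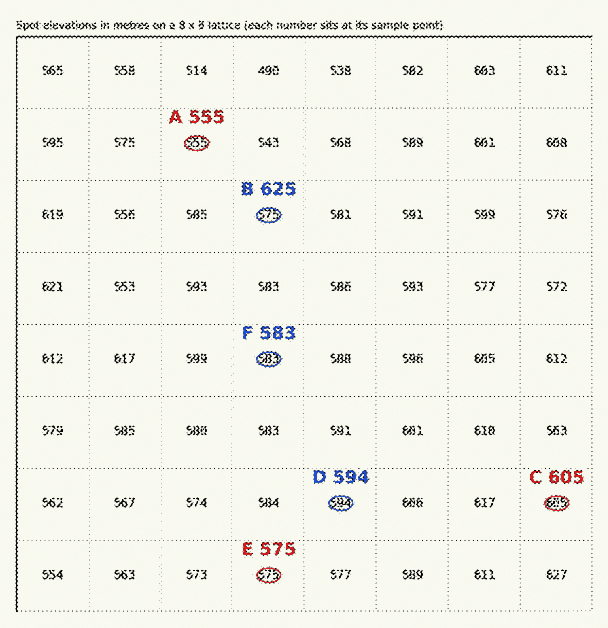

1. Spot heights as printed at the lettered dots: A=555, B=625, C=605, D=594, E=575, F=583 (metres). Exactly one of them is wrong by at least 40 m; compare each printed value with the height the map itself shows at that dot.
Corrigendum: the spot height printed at B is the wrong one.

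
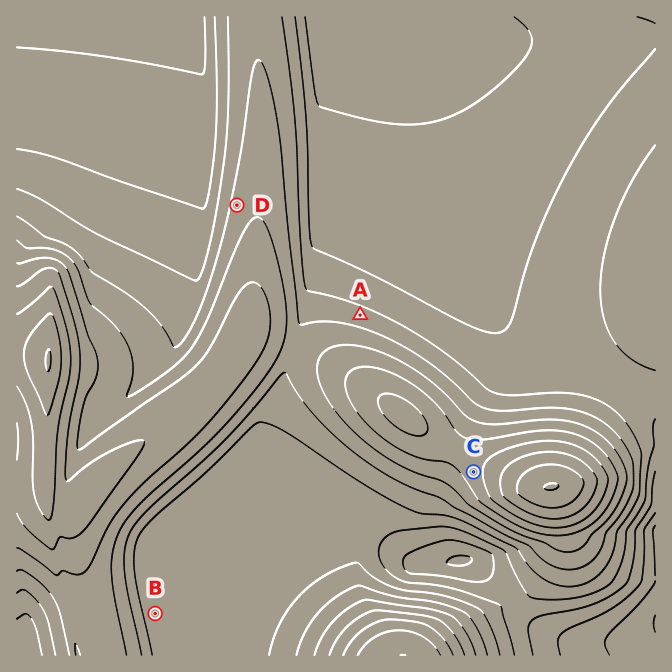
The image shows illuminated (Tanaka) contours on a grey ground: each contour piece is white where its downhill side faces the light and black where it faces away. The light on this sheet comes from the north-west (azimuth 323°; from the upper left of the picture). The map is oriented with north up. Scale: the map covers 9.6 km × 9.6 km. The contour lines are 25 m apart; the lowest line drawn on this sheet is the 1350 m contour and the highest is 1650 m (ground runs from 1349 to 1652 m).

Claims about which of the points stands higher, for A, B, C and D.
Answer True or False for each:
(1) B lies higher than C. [False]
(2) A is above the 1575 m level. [False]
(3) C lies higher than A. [True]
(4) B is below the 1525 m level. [True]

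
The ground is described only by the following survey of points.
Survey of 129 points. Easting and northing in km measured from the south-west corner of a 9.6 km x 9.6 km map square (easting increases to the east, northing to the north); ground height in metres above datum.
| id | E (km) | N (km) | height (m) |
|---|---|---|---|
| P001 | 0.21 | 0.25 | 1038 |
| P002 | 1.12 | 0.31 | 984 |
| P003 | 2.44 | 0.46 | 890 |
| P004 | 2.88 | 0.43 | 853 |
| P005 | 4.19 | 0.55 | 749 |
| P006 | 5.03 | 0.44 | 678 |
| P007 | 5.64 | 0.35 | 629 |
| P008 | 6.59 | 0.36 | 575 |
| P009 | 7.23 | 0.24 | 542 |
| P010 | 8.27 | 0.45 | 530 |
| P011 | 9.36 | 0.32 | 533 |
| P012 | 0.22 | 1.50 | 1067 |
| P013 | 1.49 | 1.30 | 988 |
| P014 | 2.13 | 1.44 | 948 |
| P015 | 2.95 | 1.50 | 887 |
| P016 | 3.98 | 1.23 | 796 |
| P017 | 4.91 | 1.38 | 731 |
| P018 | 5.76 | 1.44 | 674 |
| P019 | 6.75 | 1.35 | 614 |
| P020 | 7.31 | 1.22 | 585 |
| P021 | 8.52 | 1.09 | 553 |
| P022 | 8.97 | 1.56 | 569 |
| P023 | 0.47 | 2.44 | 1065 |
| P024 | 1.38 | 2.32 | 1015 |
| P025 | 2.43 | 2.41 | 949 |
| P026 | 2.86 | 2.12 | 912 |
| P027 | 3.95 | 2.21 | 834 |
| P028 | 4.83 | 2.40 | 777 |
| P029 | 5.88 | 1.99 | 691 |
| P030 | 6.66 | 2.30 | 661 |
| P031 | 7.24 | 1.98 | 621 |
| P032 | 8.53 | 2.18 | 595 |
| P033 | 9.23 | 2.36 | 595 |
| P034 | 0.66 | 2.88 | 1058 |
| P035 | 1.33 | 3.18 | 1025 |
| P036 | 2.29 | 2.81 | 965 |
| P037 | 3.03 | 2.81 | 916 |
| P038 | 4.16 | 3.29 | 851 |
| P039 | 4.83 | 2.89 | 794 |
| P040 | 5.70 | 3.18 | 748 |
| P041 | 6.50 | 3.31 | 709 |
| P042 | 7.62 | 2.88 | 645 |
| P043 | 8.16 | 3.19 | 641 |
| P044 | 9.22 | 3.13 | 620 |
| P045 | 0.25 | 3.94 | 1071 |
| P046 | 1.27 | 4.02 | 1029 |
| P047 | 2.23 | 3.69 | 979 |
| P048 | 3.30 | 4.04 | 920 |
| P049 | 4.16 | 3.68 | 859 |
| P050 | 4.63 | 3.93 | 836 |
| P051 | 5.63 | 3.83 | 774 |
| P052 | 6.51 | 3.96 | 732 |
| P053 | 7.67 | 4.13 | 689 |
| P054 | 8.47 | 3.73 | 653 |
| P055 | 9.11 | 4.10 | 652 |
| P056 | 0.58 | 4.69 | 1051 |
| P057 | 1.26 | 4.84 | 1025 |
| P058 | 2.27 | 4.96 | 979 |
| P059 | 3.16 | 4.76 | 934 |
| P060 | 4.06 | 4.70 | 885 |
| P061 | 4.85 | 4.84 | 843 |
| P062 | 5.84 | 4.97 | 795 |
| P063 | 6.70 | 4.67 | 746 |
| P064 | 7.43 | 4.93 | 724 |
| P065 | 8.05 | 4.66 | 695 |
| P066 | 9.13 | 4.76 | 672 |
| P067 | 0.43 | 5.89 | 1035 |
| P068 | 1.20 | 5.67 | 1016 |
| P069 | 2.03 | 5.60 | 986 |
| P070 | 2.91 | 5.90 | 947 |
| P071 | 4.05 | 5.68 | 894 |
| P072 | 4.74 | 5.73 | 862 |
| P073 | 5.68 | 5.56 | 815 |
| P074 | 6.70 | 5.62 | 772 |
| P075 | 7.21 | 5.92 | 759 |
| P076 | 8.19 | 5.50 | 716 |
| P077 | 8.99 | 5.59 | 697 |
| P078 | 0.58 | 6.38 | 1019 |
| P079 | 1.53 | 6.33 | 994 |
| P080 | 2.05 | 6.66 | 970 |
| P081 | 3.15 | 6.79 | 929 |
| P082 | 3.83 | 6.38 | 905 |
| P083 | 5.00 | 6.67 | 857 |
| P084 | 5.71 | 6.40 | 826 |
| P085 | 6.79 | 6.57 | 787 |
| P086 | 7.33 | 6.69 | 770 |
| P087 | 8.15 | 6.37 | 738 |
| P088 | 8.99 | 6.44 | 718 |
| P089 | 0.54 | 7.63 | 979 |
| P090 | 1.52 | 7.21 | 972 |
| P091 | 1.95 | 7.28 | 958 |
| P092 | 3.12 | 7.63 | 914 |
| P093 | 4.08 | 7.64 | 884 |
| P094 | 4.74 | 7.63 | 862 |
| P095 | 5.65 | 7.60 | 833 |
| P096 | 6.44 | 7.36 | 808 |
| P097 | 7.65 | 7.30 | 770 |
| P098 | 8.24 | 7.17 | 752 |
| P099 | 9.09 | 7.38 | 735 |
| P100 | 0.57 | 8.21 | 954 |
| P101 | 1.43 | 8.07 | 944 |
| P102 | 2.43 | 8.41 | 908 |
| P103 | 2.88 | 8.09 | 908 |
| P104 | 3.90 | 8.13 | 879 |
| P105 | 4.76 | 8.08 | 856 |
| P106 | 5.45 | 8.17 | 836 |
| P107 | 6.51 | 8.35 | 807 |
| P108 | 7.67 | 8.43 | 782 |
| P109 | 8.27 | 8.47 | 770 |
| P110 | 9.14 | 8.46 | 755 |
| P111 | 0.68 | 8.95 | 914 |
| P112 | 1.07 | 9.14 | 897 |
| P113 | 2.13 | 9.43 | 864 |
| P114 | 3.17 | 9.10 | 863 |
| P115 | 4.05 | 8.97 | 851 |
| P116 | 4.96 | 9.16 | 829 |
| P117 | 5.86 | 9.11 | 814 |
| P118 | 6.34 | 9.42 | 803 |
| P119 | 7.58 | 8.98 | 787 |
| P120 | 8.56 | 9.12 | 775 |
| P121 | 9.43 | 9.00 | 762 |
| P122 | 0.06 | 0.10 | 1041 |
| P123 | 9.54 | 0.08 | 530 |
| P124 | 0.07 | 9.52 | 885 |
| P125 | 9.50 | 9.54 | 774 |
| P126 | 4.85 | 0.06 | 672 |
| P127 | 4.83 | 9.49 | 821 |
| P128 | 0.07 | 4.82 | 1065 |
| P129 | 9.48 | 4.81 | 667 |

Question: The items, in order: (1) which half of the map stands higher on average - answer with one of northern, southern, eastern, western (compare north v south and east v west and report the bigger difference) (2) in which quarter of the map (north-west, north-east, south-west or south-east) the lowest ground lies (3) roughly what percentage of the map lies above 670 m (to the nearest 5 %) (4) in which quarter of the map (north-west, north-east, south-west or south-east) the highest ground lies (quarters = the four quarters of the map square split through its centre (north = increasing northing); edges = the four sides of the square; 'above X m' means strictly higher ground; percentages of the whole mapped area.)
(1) On average the western half of the map is the higher ground.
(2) The lowest ground is in the south-east quarter.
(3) Roughly 85 % of the ground is higher than 670 m.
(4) The highest point lies in the south-west quarter of the map.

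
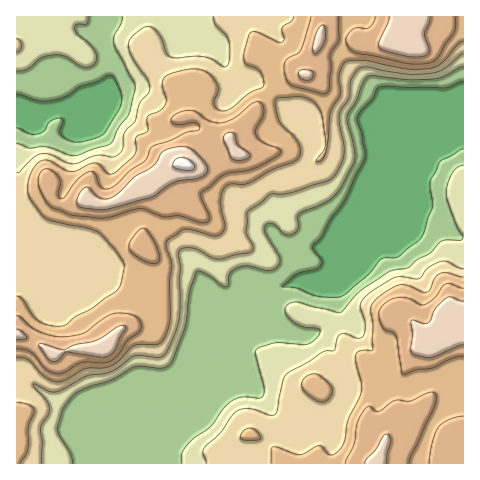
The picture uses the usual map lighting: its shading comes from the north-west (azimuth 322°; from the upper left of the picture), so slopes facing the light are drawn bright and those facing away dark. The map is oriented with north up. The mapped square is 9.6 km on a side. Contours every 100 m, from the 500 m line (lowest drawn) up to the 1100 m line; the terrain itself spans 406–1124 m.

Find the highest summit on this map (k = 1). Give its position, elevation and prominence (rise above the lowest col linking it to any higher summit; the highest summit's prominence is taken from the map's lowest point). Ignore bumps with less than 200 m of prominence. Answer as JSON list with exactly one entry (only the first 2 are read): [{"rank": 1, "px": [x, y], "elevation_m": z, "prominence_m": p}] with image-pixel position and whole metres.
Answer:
[{"rank": 1, "px": [186, 165], "elevation_m": 1124, "prominence_m": 718}]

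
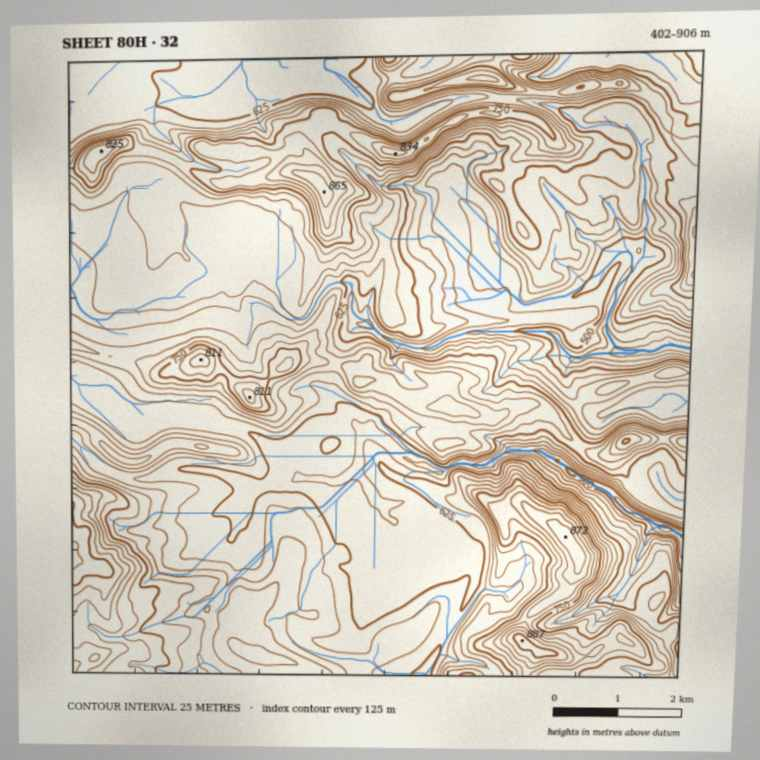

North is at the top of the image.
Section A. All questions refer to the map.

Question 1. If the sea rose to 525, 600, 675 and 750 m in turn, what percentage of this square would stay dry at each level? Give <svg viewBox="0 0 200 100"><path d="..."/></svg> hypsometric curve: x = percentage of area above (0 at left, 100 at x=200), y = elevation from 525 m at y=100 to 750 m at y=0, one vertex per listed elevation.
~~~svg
<svg viewBox="0 0 200 100"><path d="M189 100l-25-33-91-34-47-33"/></svg>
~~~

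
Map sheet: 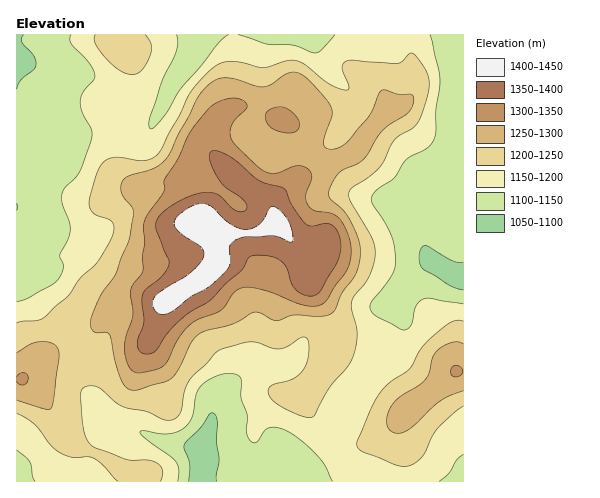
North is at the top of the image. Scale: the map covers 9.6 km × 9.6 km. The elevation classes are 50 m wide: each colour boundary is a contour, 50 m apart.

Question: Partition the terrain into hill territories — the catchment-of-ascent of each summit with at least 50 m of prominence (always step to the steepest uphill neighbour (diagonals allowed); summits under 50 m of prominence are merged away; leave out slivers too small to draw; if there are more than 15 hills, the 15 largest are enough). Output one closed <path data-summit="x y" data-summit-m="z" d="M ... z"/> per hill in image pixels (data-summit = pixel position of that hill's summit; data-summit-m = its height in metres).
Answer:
<path data-summit="211 271" data-summit-m="1428" d="M463 34l-264 0-8 25-20 27-11 27-6 6-44-14-3-13-13-12-12-6-13-3-17 4-10-3-16-9-10-2 0 214 12 8 15 25 28 28 3 10 2 27 2 7 14 19 9 17 9 9 5 2-6 1-7 7-9 18-3 11 0 9 4 9 194 0 2-9 3-3 22-9 14-13 17-28 8-26 46-56 3-13-9-20 0-6 5-7 25-26 6-3 10 3 16 11 8 0z"/><path data-summit="456 372" data-summit-m="1304" d="M433 263l-9 3-20 19-10 14 0 6 9 20-3 13-46 56-12 35-13 19-14 13-25 12 0 9 174-1 0-203-15-5z"/><path data-summit="22 379" data-summit-m="1304" d="M19 276l-3 0 0 205 76 1-2-18 5-16 7-13 7-7 6-1-5-2-9-9-9-17-14-19-2-7-2-27-3-10-28-28-15-25z"/><path data-summit="129 54" data-summit-m="1238" d="M197 34l-180 0-1 26 30 14 10 1 13-4 13 3 12 6 13 12 3 13 44 14 6-6 11-27 20-27 6-15z"/>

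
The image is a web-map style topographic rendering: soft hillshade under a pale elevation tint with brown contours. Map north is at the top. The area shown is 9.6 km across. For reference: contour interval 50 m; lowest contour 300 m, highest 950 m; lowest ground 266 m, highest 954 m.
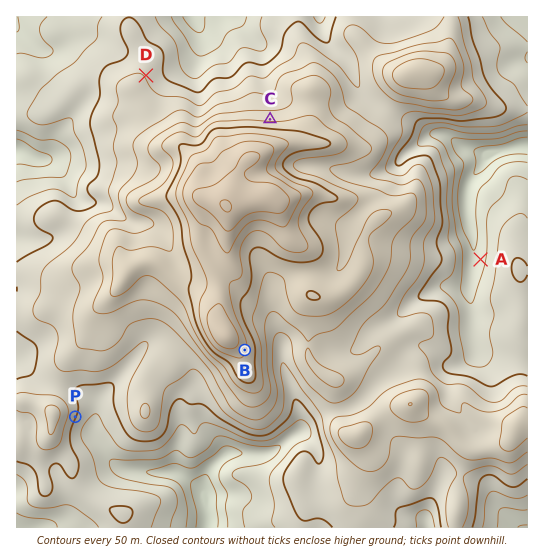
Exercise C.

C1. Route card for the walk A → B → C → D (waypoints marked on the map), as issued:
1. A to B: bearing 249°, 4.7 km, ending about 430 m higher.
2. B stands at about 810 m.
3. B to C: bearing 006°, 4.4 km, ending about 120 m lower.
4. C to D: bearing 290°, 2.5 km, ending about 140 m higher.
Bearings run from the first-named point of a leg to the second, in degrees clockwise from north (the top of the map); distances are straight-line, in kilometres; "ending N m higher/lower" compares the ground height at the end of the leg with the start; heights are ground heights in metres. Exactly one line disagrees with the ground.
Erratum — Line 4: it should read "ending about 140 m lower".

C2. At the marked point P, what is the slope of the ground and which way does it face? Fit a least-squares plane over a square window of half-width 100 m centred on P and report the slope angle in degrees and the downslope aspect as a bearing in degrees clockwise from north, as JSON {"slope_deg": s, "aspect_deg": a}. {"slope_deg": 16, "aspect_deg": 111}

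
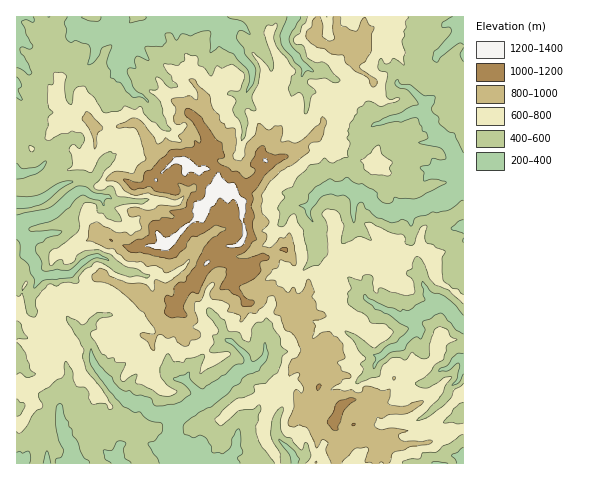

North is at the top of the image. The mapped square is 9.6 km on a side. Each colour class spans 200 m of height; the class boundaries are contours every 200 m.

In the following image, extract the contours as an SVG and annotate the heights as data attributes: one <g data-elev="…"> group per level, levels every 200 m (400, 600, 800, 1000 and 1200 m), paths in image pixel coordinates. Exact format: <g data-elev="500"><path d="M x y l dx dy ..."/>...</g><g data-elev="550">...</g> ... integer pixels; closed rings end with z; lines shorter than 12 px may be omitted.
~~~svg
<g data-elev="400"><path d="M43 463l4-12 4 12"/><path d="M55 463l1-4 5-2 3-6-5-11-3-16 0-17 4-4 2 2 2 11 4 5 1 6 3 3 1 5 5 7 3 10 3 6 5 3 0 2"/><path d="M111 463l-6-4-2-8 9-1 5-8 3-1 5 1-2 7 2 9 6 5"/><path d="M159 463l-11-19 6-3 7-8 1-9-12-3-10-9-6 0-11-6-14-16-18-24-2-8 2-9 8 16 13 12 2 5 5 6 6 3 5 0 6 4 14 2 2 2 2 6 8 1 18-4 10-7 1-3-4-5-5-4-7-2-1-3 15-6 2 9 9 7 3 1 22-14 9-10 9-2 1-3-2-4-8-10-9-5 0-2 7 0 17 15 3 7 1 1 9-7 3-13 3 13-2 6-7 9-15 7-4 6-6 3-7 9-16 12-11 5-8 6-9 8 2 8 8 4 7-3 3 1 4 3 4 7 2 7 9 1 8-6 2-10 4-7 3-2 2 17 2 6-5 6 2 5"/><path d="M291 463l-1-8-11-14 0-2 16 13 5 7-2 4"/><path d="M432 463l3-2 13 2"/><path d="M456 463l0-3-4-5 11-7"/><path d="M17 452l3 0 2 1 5-2 2 1 2 6-1 5"/><path d="M463 374l-4 9-7 2 5-7 3-11-1-4-11 8-9 0 1-3 8-3 4-7 4-4 7-1"/><path d="M463 334l-8-5-13-15-3-1-16 9 2 8-4 9-4-2-3 0-6 6-4 7-14 3-12 9-4 7-1-5 3-4-3-5 7-2 9-8 8-3 9-9 2-5-19-13-14-6-10-9-2-3 2-3 4 4 30 13 4-2 6 1 16-10-4-15 2-4 9 11 11 3 8 6 12 14"/><path d="M463 234l-10-4-2-2 8-7 4-1"/><path d="M17 215l32-7 20-17 9-5 9 1 9 6 13 2 2 4-6 1-1 6-5-6-17-5-6 4-6 8-13 11-8 4-17 5-3 2 3 2 20-1 10 1-5 4-11 3-10 8 0 6 5 8 0 9 2 2 14-2 12 1 13-11 6-3 8-2 3 0 10 6-11-2-4 1-12 8-11 11-26 2-11 8 0-9-4-6-2-9-8-7 0-13-3-5"/><path d="M463 201l-2 0-14 10-10 2-5-1-5 3-10 2-6 9-4-5-4-2-12 4-14-5-12-10-2-5-2-1-4 4-3 17-3-8-1-15-7-5-6 1-7-2-9 3-10 13 0 6 2 5-1 0-5-5-2-7-6-3 8-4 2-8 6-7 14-8 7 3 12-5 6 5 9 2 11 6 3 3 0 3 2 4 9 4 4-2 3-5 5 2 17-1 29-15-1-2-8-2-13 2 0-8-4-6 9-2 4-7 8 2 5-1 0-2-3-6-3-3-21-5 9-5-2-6-4-1 0-5-5-8-5 0-10 4-6-1-25 5 3-3 16-7 10-3 11-7 7-2-10-14-9-2-3-3-1-3 2-2 5 4 9 1 13 10 10 1 1 2-3 10 0 3 6 6 1 6 2 2 7 6 6 2 9 20"/><path d="M17 196l10 1 11-2 21-12 8-2 6 0 0 1-12 7-19 15-11 4-14 1"/><path d="M17 163l7 6 12-2 9-6 1 1-2 6-6 5-14 5-7 1"/><path d="M17 77l4 7 0 3-3 3 4 10-1 0-4-2"/><path d="M463 62l-3-8 3-7"/><path d="M463 45l-3-2-4 2-15 12-3 5-5-2 1-8 5-4 12-16-2-5-7 0 0-5 11-5"/><path d="M33 17l1 3-1 2-7-2-5 2 12 25-4 2-7-2-2 2 12 24-4 2-6-5-5-2"/><path d="M82 17l0 1 6 2 9 1 3-1 1-3"/><path d="M129 17l0 5 2 1 13-3 2-2 0-1"/><path d="M227 17l16 5 4 4 3 7 0 1-11-3-3 5 1 4 7 8 1 6 11 15-2 14-6 8-2 1 4-12-2-10-14-16-14-7-10 6 0-22-8 0-12 5-8-2-6 6-4-7-5 0-2 1 1 8-4 4-17 1 3 14-11-5-3 5 2 7-6 0-3 2 7 18 3 3 6 4 5 7-7-5-9 0-6-6-6-8-3-1-7-5 1-6-4-9 5-15-1-2-9 3-3 7-4 6-7 3 3-14-2-5-13-4-6 1-4-3 1-10-3-7 3-5"/><path d="M301 17l-10 16-2 7 3 7 22 24-7 0-5 6-1-1 0-8-6-6-14-19-1-9 7-17"/></g><g data-elev="600"><path d="M280 463l0-9-7-13-2-8 2-16 5-7 5-3 1 3-4 11 1 10 4 6 7 2 1 3 8 8 4-7 3 1 3 11-2 5-4 3"/><path d="M402 463l1-2 6-2 10 0 4-6 14-1 6-6 6-2 11-9 3-1"/><path d="M17 432l2 1 3-1 12-19 8-5 0-4-3-6 0-5 10-6 8-8 6-2 2-3-1-9 2-4 6 9 1 9 3 6 11 4 2 4-1 5 3 5 3 1 11 0 4 5 4 0-1-4-9-15-17-20-3-13 1-8-17-27 0-6 9 4 6 5 4-2 4-5 7-5 13 0 2 1-1 2-12 3-3 4 0 6-5 4 0 4 11 17 6 4 5 0 3 4 10 1-6 13 1 3 2 3 14-8-1 8 1 2 6 1 17 10 8 1 7-2 2-3-10-6-7-9 0-9 7-13 2 1 5 7 8 0 5-4 16-4 2 3-4 10-1 7 1 0 30-19-1-2-2-1-14 1-4-2 4-8-1-7 4-2 1-4-5-9-6-6 0-6 2-1 15 12 5 11 10 2 4 7 5 2 2-1 2-12 3-5 2-2 6 0 3-4 6 5 1 5 6 8 3 11 6 4-6 5-1 8-4 9-11 10-12 2 1 6-2 2-9 4-8 2-13 11-8 9 1 3 5 4 17-15 14-2 8-4 1 5-5 16 0 7 6 14 13 16"/><path d="M463 423l-20 0 11-15 6-5 3 0"/><path d="M17 399l3 3 4 1 1 2-4 9-4 2"/><path d="M463 383l-9 7-3 8-9 9-14 10-11 3 21-21 5-7 3-7 6-8-7 0-18 11-8-1-4-4 10-6 10-13 8-4 4-14 10-6-6-4-4-7-8-2-5 3-5 14 1 11-3 3-6 0-9-6-7 8-7-3-7 1-8 7-4 11-9 2-13 6-1-1 0-2 7-12-3-5 6-6-8-8-4-9-9-9 2-1 9 4 18 13 16-11 3-5-7-7-15-2-6-8-16-10-1-12 3-5-3-11 13 3 3-5 7 0 2 3 1 13 3 2 2-5 2 0 9 4 15 3 8-1 2-2-1-9-8-10 1-2 5-2 1-6 4-6 5 3 7 18 5 6 14 6 15 14"/><path d="M17 342l8 11 6 17 4 4-2 2-5 2-8-5-3 2"/><path d="M17 321l4 2 3 9 4 7-11 1"/><path d="M463 295l-5-5-6-2-9-8-1-22 3-7-19-9-1-5 2-10-1-2-6 3-5 15-3 2-6-1-1-7-2-2-12-2-22-11-4 1 0 1 6 16-13-3-15 7-2-3 3-16-4-11-5-4-9-1-4 5 6 14-1 27-8 10-6 1-9 4 4-10 0-7-5-23-5-8-2-7-2-1-3 1-7 11-6-1 2-11-2-6 7-11-3-5 10-5 5-9 12-12 10-3 6-5 4 4 4 1 15-6-1-5 3-8-3-6 2-4-1-3 2-7 7-11 1-5 10-7 14 5 14-4 4-3 0-1-3 0-7 2-3-3-1-10 2-13-2-2-7-2-1-3 3-9 4 6 4-1 4-5 11 7 0-8 1-4-3-12 3-6-1-3 2-5-1-5 3-4 0-1"/><path d="M22 290l0 1 5-7 0-3-2 1z"/><path d="M384 175l5 1 2-2-2-6 3-6-10-8-2-8-2-1-17 16 3 4 0 4 7 6z"/><path d="M31 152l3-1 0-4-5-2 0 5z"/><path d="M307 17l-1 5-4 4-2 7-6 6 0 3 3 3 7 1 4 13 7 3 7 0 5 2 13 17-5 2-10-5-17 2 0 4 8 8-4 4-5 16-2 2-3-19-3-3-8 4-2-6 2-13 4-3 0-4-19-24-2-8 3-14-5 2-5-1-3 8 9 26 0 9-2 3-8-10-11-9 8 17-2 14-6 14 4 13-3 1-5-3-3 2 3 14-3 12-3 5-1-16-8-15 3-9-2-4-7-3 3-3 10-1 4-15-1-3-11-8-10 4-6-2-5 10-7-8-5-2-1-7-2-3-10-3-2 8-5 4-15-1 2 6 5 6 2 5 3 3 2 3-9 1-8-9-4-2-1 1 2 11-8 1-1 1 11 11 7 22 4 5-2 2-7-1-7-7-5-3-6-7-4-7-6 3-9-3-7 5-14 2-9-15-11-12-6 1-3 2-3 14-2 2-3-4-2-6 0-12 1-7-4-4-8 1-1 10-1 2-4 0 0 2 0 16 1 6 4 3-5 6 0 7-3 14 5 1 11-6 7-1 5-2 9 2 2 5 0 5-4 5-6-4-4 3-1 4 3 4 1 9-6 7 16-1 8 3 10-16 4-4 6-1 5 2-1 6-11 12-5 8-5 5 0 3 8 2 9-4 2 1 5 9 31 4-6 4-16 0-11 3-1 2 6 9 1 3-2 1-12-3-5-6-5 0-1-7-2-2-11-1-5 13 1 11-2 4-19 16-9 4-1 4 0 9 3 1 5-5 4-1 3 5 6 0 5-4 2-5 6-3 15-2 13 5 14 11 12 3 13 7-3 2-9-2-9 1-14-5-12-9-7-1-13 9-4 6 0 4-2 2-14 0-7 3-6-2-3 1-11 14 0 7 2 6-4 5-5-1-2-3-5-20-3 3-2 0"/></g><g data-elev="800"><path d="M342 463l13-14 10-2 4 2-4 13 7 1"/><path d="M389 463l2-2 1-7 3-2 9-2 7-4 17-2 5-3-3-1-9 2-18-1-3-2-2-4 10-4-15-3-11 2-4-1-4-4 3-7 6 0 7-4 17-1 14-8 3-3-5-1-15 5-13-1-3-2 2-6 0-8-8 2-13-5-5 0-2 5-4 2-7-3-7 1-5-2-8 1 10-7 2-4 7-1 1-2-2-3-8-3 0-3-3-4 7-6-2-13-5-7-10-5-7 1-7 5-2-1 3-11-2-5 13-5-3-4-7-4 0-6-4-5 2-5-3-11-2-2-2 1-4 11-5 3-4-7-7 5-4-4-6-3-2-5-9 0 6-10 6-3 2-7 10 2 4 4 2-3-1-17-5-13-5 5-5-1-9 10-8-1 4-10-1-2-4-3 7-9-7-9 0-19 8-12 10-10 12-7 17-13 0-6 1-2 11-4 5-16 0-4-4-3-3 8-15 14-9 4-7-2-7 0 2-9-2-6-7 0-5 4-9-6-2 0-3 10-9 10-2 13-3 4-6-1-2-5 3-12-1-14-9-2-2-3-4-4-1-5-6-7-4-13-11-10-3-5-5-1-1 2 8 11 0 7-2 1-6-4-16 2-2 3 5 8-2 8 0 6 5 2 6-2 2 2-3 6-5 5 3 5-10 0-6-3-8 6-14-20-7-6-5 0-15 7-1 1 2 2 15 0 4 2 3 8 6 21-9 7-4 7-17-2-7 4-3 5 11 2 8 9 9 4 14-2 27 7 8-4-2 8-6 2-16-1-5 4-4 1-14-3-6 1-3 2 2 6 11 1 0 5 1 6-1 2-9 5-6-3-9 0-20-10-6 3-2 12-2 4 6 1 14 6 7 1 13 12 15 1 6 5 10-1 5 3 4 4 16-8 7-6 0 3-5 8-17 13-12-3-2 11-9-7-17-1-16-6-5-6-5-3-9 6 0 5 3 3 9 1 9 3 31 27 10 15 1 5-3 1-9-1-3 2 8 7 5 8 2-1 0-7 4-7 3 0 5 3 7-1 3 5 8 4 3 0 4-6 8-3 0-5-7-5 5-6-3-10 0-7 1-3 5 0 5-13 5-5 3 1-4 9 1 6 11 2 6 3 1 2-1 6 12 3 1 7 8-9 8 0 9-9 2-7 6 0 3 7-3 9 7 3 4 13 9 7 7 13-3 7-6 3-4 8 1 9 8-3 2 1-1 5 6 10-3 4-4-3-3 1 0 16-6 13 0 5 6 2 6-2 7 3 9 20 6-8 6 2-2 9 5 12"/><path d="M94 148l3-3 1-12 4-3 1-3-12-13-4-3-5 8 10 15z"/><path d="M316 17l-4 4-1 6-4 5 0 7 9 8 9 2 5 4 13 2 4 9 8 7 12 6 4 9 4 1 2-4-1-3-14-10-2-3 6-6 5-9 0-17 3-8-5-3-5-7-7 14-6-1-10-5-1-8"/><path d="M333 17l0 14 1 8-5 2-7-5 1-10-3-9"/></g><g data-elev="1000"><path d="M332 430l3 1 3-1 0-4 6-15 12-12-7-1-9 2-4 4-3 8-6 9z"/><path d="M317 390l3-2 1-3-1-1-4 2z"/><path d="M170 318l15 0 2-2-4-9 5-10 4-5 7 1 9-19 4-4 5-3 9 2 0 7-6 10 0 4 8 0 4 4 7 3 3 9 9 0 2-1 1-3-1-2-4 0-5-3-5-10 17-10 5-6-1-8 7-3 2-3-6-4-15 5-12-1 9-5 7-10 5-3-5-12 3-10-4-10 2-8-1-6 13-18 11-10 12-8-2-3-12 1-5-2-3-2-2-5-4 0-4 5-5 11 0 4 4 3 0 3-5 5-5 1-7-6-7-1-2-3-11-6 0-3 7-2-3-14-7-5-14-21-13-9-3 2 0 5 8 7 4 8 4 8-1 5-5-3-1 5-2 2-23 3-17 19-7 3-4 10-7 0-9-3-2 1 10 10 17-4 5 5 19 4 4 0 2-3-2-9 10 3 6-2 3 3-2 5-5 2-4 13-17 4 5 6-2 1-10-1-3 3-7 1-3 4-1 10-5 4-6 0-7 5-7 1 7 7 10 0 31 7 5-2 10-9 1-5 5-6 5-1 18-11 11 3-1 2-12 8-9 9-8 19-9 11-1 4-7 2-4 3-2 10-6-1-2 2-1 3 2 6-1 7z"/><path d="M286 252l1-1-1-4-4 1-2 2z"/></g><g data-elev="1200"><path d="M204 265l0 1 4-2 2-4-4 2z"/><path d="M161 250l6 0 4-1 21-26 4-1 6 1 2-1 6-14 5-3 5-7 8 5 4-3 4 1 3 9 0 8 3 5 1 9-1 5-6 6-8 2-2 1 8 2 9-3 4-11-3-13 3-20-7-6-5-12-7 0-6-5-2-5-3-1-6 10-5 5-3 11-9 4-2 9 2 5-4 5-22 16-4-1-7-6-2 2 1 10-10 3 8 4z"/><path d="M183 175l3 1 4-4 10 3 10-6-4-3-9 0-8-7-6-3-9 2-14 15 2 0 11-8 3-1 5 2 1 7z"/><path d="M266 162l2 0-1-2-3-2-1 2z"/></g>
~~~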